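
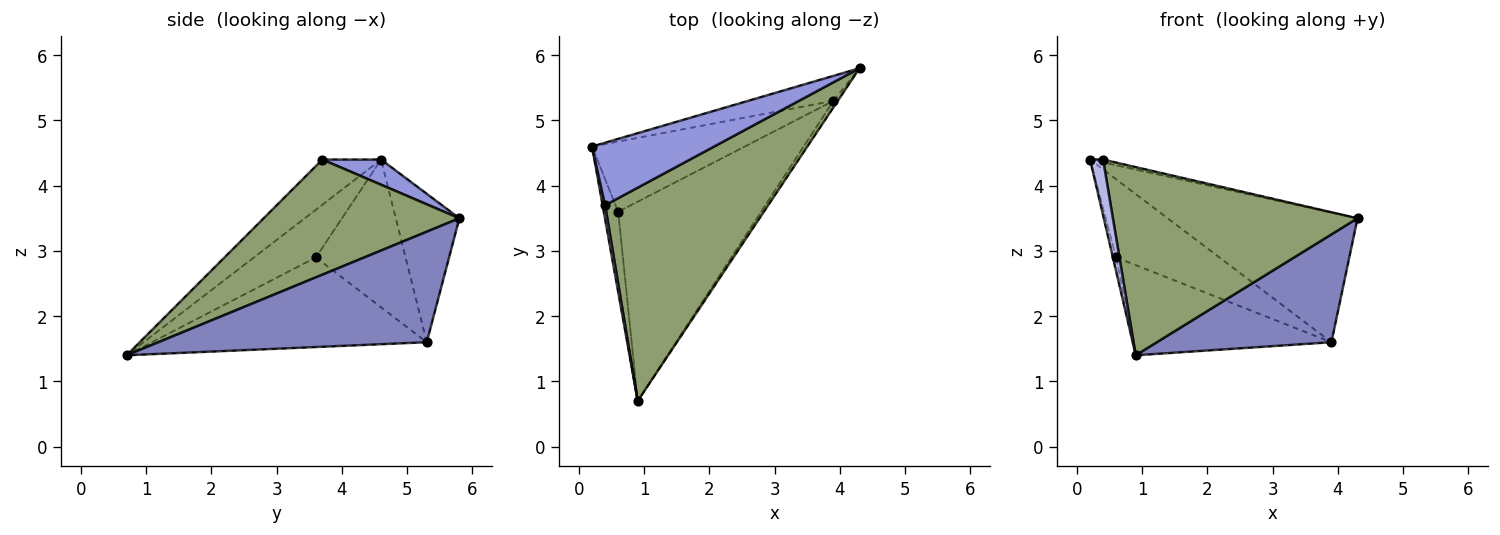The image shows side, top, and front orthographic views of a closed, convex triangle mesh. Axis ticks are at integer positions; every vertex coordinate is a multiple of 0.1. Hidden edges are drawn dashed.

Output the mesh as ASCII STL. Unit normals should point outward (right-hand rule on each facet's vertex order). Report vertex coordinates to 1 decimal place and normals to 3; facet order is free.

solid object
 facet normal -0.312 0.933 -0.180
  outer loop
   vertex 3.9 5.3 1.6
   vertex 0.2 4.6 4.4
   vertex 4.3 5.8 3.5
  endloop
 endfacet
 facet normal 0.838 -0.545 -0.033
  outer loop
   vertex 3.9 5.3 1.6
   vertex 4.3 5.8 3.5
   vertex 0.9 0.7 1.4
  endloop
 endfacet
 facet normal 0.202 0.045 0.978
  outer loop
   vertex 0.4 3.7 4.4
   vertex 4.3 5.8 3.5
   vertex 0.2 4.6 4.4
  endloop
 endfacet
 facet normal -0.975 -0.217 0.054
  outer loop
   vertex 0.4 3.7 4.4
   vertex 0.2 4.6 4.4
   vertex 0.9 0.7 1.4
  endloop
 endfacet
 facet normal 0.468 -0.585 0.663
  outer loop
   vertex 0.4 3.7 4.4
   vertex 0.9 0.7 1.4
   vertex 4.3 5.8 3.5
  endloop
 endfacet
 facet normal -0.956 0.050 -0.289
  outer loop
   vertex 0.6 3.6 2.9
   vertex 0.9 0.7 1.4
   vertex 0.2 4.6 4.4
  endloop
 endfacet
 facet normal -0.543 0.625 -0.561
  outer loop
   vertex 0.6 3.6 2.9
   vertex 0.2 4.6 4.4
   vertex 3.9 5.3 1.6
  endloop
 endfacet
 facet normal -0.496 0.358 -0.791
  outer loop
   vertex 0.6 3.6 2.9
   vertex 3.9 5.3 1.6
   vertex 0.9 0.7 1.4
  endloop
 endfacet
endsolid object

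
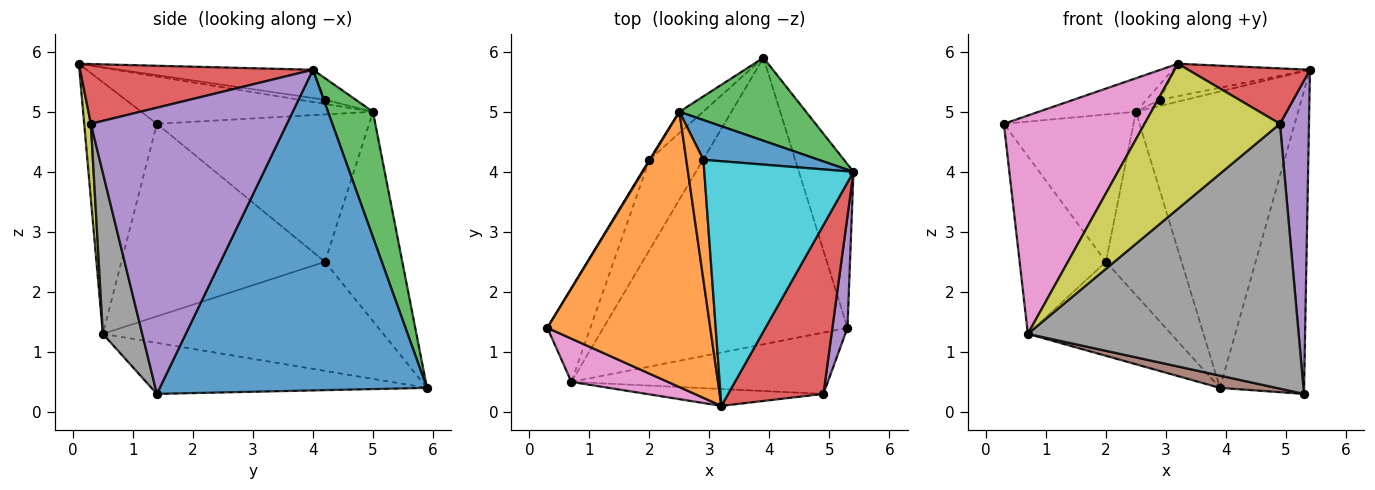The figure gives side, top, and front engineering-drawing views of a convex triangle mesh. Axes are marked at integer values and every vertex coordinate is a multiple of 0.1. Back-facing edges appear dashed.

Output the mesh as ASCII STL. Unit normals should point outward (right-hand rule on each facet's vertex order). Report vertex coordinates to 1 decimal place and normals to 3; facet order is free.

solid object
 facet normal 0.942 0.296 -0.160
  outer loop
   vertex 3.9 5.9 0.4
   vertex 5.4 4.0 5.7
   vertex 5.3 1.4 0.3
  endloop
 endfacet
 facet normal -0.277 0.116 0.954
  outer loop
   vertex 2.5 5.0 5.0
   vertex 0.3 1.4 4.8
   vertex 3.2 0.1 5.8
  endloop
 endfacet
 facet normal 0.258 0.930 0.261
  outer loop
   vertex 2.5 5.0 5.0
   vertex 5.4 4.0 5.7
   vertex 3.9 5.9 0.4
  endloop
 endfacet
 facet normal 0.512 -0.268 0.816
  outer loop
   vertex 4.9 0.3 4.8
   vertex 5.4 4.0 5.7
   vertex 3.2 0.1 5.8
  endloop
 endfacet
 facet normal 0.988 -0.146 0.052
  outer loop
   vertex 4.9 0.3 4.8
   vertex 5.3 1.4 0.3
   vertex 5.4 4.0 5.7
  endloop
 endfacet
 facet normal -0.204 -0.042 -0.978
  outer loop
   vertex 0.7 0.5 1.3
   vertex 3.9 5.9 0.4
   vertex 5.3 1.4 0.3
  endloop
 endfacet
 facet normal -0.452 -0.875 0.173
  outer loop
   vertex 0.7 0.5 1.3
   vertex 3.2 0.1 5.8
   vertex 0.3 1.4 4.8
  endloop
 endfacet
 facet normal 0.140 -0.965 -0.223
  outer loop
   vertex 0.7 0.5 1.3
   vertex 5.3 1.4 0.3
   vertex 4.9 0.3 4.8
  endloop
 endfacet
 facet normal 0.049 -0.992 -0.115
  outer loop
   vertex 0.7 0.5 1.3
   vertex 4.9 0.3 4.8
   vertex 3.2 0.1 5.8
  endloop
 endfacet
 facet normal -0.185 0.129 0.974
  outer loop
   vertex 2.9 4.2 5.2
   vertex 3.2 0.1 5.8
   vertex 5.4 4.0 5.7
  endloop
 endfacet
 facet normal -0.182 0.152 0.971
  outer loop
   vertex 2.9 4.2 5.2
   vertex 5.4 4.0 5.7
   vertex 2.5 5.0 5.0
  endloop
 endfacet
 facet normal -0.234 0.124 0.964
  outer loop
   vertex 2.9 4.2 5.2
   vertex 2.5 5.0 5.0
   vertex 3.2 0.1 5.8
  endloop
 endfacet
 facet normal -0.853 0.521 0.004
  outer loop
   vertex 2.0 4.2 2.5
   vertex 0.3 1.4 4.8
   vertex 2.5 5.0 5.0
  endloop
 endfacet
 facet normal -0.713 0.697 -0.081
  outer loop
   vertex 2.0 4.2 2.5
   vertex 2.5 5.0 5.0
   vertex 3.9 5.9 0.4
  endloop
 endfacet
 facet normal -0.902 0.382 -0.201
  outer loop
   vertex 2.0 4.2 2.5
   vertex 0.7 0.5 1.3
   vertex 0.3 1.4 4.8
  endloop
 endfacet
 facet normal -0.816 0.417 -0.401
  outer loop
   vertex 2.0 4.2 2.5
   vertex 3.9 5.9 0.4
   vertex 0.7 0.5 1.3
  endloop
 endfacet
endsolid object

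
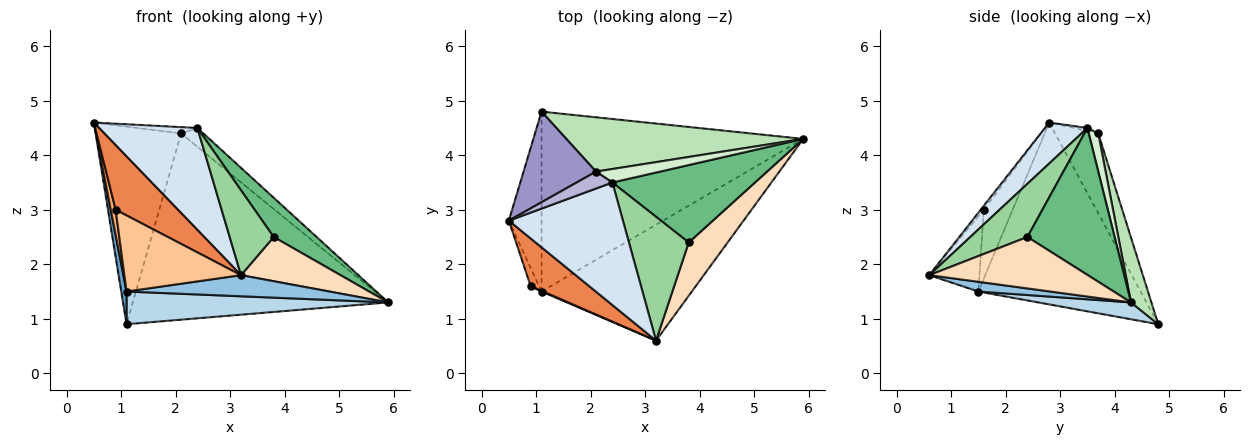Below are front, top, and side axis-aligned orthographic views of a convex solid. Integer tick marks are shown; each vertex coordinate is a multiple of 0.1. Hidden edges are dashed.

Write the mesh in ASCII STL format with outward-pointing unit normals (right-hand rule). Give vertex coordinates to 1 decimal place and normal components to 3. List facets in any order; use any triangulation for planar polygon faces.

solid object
 facet normal -0.984 -0.032 -0.177
  outer loop
   vertex 1.1 1.5 1.5
   vertex 0.5 2.8 4.6
   vertex 1.1 4.8 0.9
  endloop
 endfacet
 facet normal 0.064 -0.179 -0.982
  outer loop
   vertex 1.1 1.5 1.5
   vertex 5.9 4.3 1.3
   vertex 3.2 0.6 1.8
  endloop
 endfacet
 facet normal 0.063 -0.179 -0.982
  outer loop
   vertex 1.1 1.5 1.5
   vertex 1.1 4.8 0.9
   vertex 5.9 4.3 1.3
  endloop
 endfacet
 facet normal 0.266 -0.616 0.741
  outer loop
   vertex 2.4 3.5 4.5
   vertex 0.5 2.8 4.6
   vertex 3.2 0.6 1.8
  endloop
 endfacet
 facet normal -0.040 -0.804 0.593
  outer loop
   vertex 0.9 1.6 3.0
   vertex 3.2 0.6 1.8
   vertex 0.5 2.8 4.6
  endloop
 endfacet
 facet normal -0.979 -0.167 -0.119
  outer loop
   vertex 0.9 1.6 3.0
   vertex 0.5 2.8 4.6
   vertex 1.1 1.5 1.5
  endloop
 endfacet
 facet normal -0.395 -0.919 0.009
  outer loop
   vertex 0.9 1.6 3.0
   vertex 1.1 1.5 1.5
   vertex 3.2 0.6 1.8
  endloop
 endfacet
 facet normal 0.713 -0.448 0.539
  outer loop
   vertex 3.8 2.4 2.5
   vertex 3.2 0.6 1.8
   vertex 5.9 4.3 1.3
  endloop
 endfacet
 facet normal 0.677 -0.333 0.657
  outer loop
   vertex 3.8 2.4 2.5
   vertex 5.9 4.3 1.3
   vertex 2.4 3.5 4.5
  endloop
 endfacet
 facet normal 0.592 -0.456 0.665
  outer loop
   vertex 3.8 2.4 2.5
   vertex 2.4 3.5 4.5
   vertex 3.2 0.6 1.8
  endloop
 endfacet
 facet normal 0.076 0.957 0.279
  outer loop
   vertex 2.1 3.7 4.4
   vertex 5.9 4.3 1.3
   vertex 1.1 4.8 0.9
  endloop
 endfacet
 facet normal 0.328 0.768 0.551
  outer loop
   vertex 2.1 3.7 4.4
   vertex 2.4 3.5 4.5
   vertex 5.9 4.3 1.3
  endloop
 endfacet
 facet normal -0.417 0.826 0.379
  outer loop
   vertex 2.1 3.7 4.4
   vertex 1.1 4.8 0.9
   vertex 0.5 2.8 4.6
  endloop
 endfacet
 facet normal -0.079 0.348 0.934
  outer loop
   vertex 2.1 3.7 4.4
   vertex 0.5 2.8 4.6
   vertex 2.4 3.5 4.5
  endloop
 endfacet
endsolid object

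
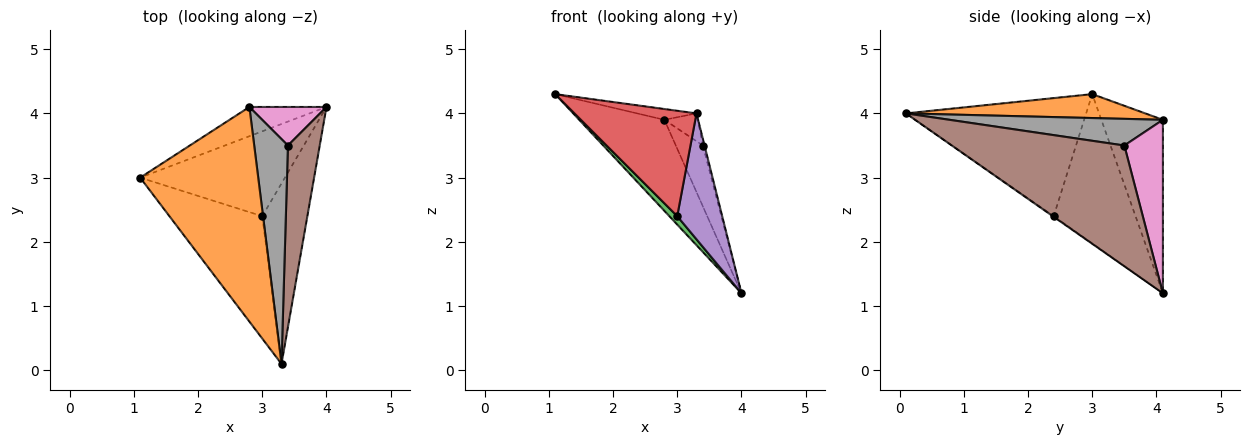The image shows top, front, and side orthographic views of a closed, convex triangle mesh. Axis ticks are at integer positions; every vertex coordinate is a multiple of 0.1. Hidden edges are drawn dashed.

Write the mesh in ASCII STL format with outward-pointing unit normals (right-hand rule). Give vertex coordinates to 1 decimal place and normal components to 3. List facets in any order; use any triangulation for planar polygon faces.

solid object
 facet normal -0.567 0.784 -0.252
  outer loop
   vertex 2.8 4.1 3.9
   vertex 4.0 4.1 1.2
   vertex 1.1 3.0 4.3
  endloop
 endfacet
 facet normal 0.198 0.049 0.979
  outer loop
   vertex 2.8 4.1 3.9
   vertex 1.1 3.0 4.3
   vertex 3.3 0.1 4.0
  endloop
 endfacet
 facet normal -0.716 -0.069 -0.694
  outer loop
   vertex 3.0 2.4 2.4
   vertex 1.1 3.0 4.3
   vertex 4.0 4.1 1.2
  endloop
 endfacet
 facet normal -0.694 -0.470 -0.546
  outer loop
   vertex 3.0 2.4 2.4
   vertex 3.3 0.1 4.0
   vertex 1.1 3.0 4.3
  endloop
 endfacet
 facet normal -0.012 -0.572 -0.820
  outer loop
   vertex 3.0 2.4 2.4
   vertex 4.0 4.1 1.2
   vertex 3.3 0.1 4.0
  endloop
 endfacet
 facet normal 0.967 0.009 0.255
  outer loop
   vertex 3.4 3.5 3.5
   vertex 3.3 0.1 4.0
   vertex 4.0 4.1 1.2
  endloop
 endfacet
 facet normal 0.769 0.541 0.342
  outer loop
   vertex 3.4 3.5 3.5
   vertex 4.0 4.1 1.2
   vertex 2.8 4.1 3.9
  endloop
 endfacet
 facet normal 0.617 0.097 0.781
  outer loop
   vertex 3.4 3.5 3.5
   vertex 2.8 4.1 3.9
   vertex 3.3 0.1 4.0
  endloop
 endfacet
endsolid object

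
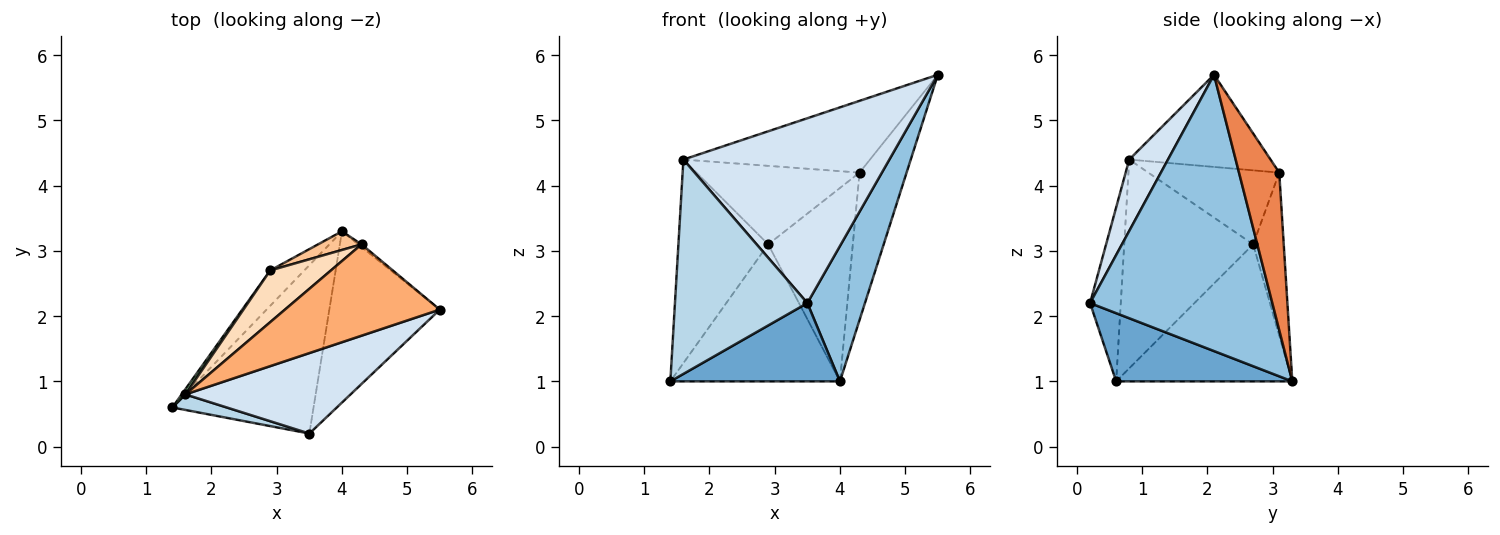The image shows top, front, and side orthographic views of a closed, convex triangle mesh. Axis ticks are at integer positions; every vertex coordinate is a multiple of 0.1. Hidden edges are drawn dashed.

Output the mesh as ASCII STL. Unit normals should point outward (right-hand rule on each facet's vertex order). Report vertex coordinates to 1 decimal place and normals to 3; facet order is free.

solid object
 facet normal 0.401 -0.386 -0.831
  outer loop
   vertex 3.5 0.2 2.2
   vertex 1.4 0.6 1.0
   vertex 4.0 3.3 1.0
  endloop
 endfacet
 facet normal 0.891 -0.282 -0.356
  outer loop
   vertex 3.5 0.2 2.2
   vertex 4.0 3.3 1.0
   vertex 5.5 2.1 5.7
  endloop
 endfacet
 facet normal -0.225 -0.972 0.070
  outer loop
   vertex 1.6 0.8 4.4
   vertex 1.4 0.6 1.0
   vertex 3.5 0.2 2.2
  endloop
 endfacet
 facet normal 0.170 -0.904 0.393
  outer loop
   vertex 1.6 0.8 4.4
   vertex 3.5 0.2 2.2
   vertex 5.5 2.1 5.7
  endloop
 endfacet
 facet normal 0.650 0.760 -0.013
  outer loop
   vertex 4.3 3.1 4.2
   vertex 5.5 2.1 5.7
   vertex 4.0 3.3 1.0
  endloop
 endfacet
 facet normal -0.424 0.560 0.712
  outer loop
   vertex 4.3 3.1 4.2
   vertex 1.6 0.8 4.4
   vertex 5.5 2.1 5.7
  endloop
 endfacet
 facet normal -0.339 0.937 0.090
  outer loop
   vertex 2.9 2.7 3.1
   vertex 4.3 3.1 4.2
   vertex 4.0 3.3 1.0
  endloop
 endfacet
 facet normal -0.557 0.694 0.457
  outer loop
   vertex 2.9 2.7 3.1
   vertex 1.6 0.8 4.4
   vertex 4.3 3.1 4.2
  endloop
 endfacet
 facet normal -0.709 0.683 -0.176
  outer loop
   vertex 2.9 2.7 3.1
   vertex 4.0 3.3 1.0
   vertex 1.4 0.6 1.0
  endloop
 endfacet
 facet normal -0.821 0.571 0.015
  outer loop
   vertex 2.9 2.7 3.1
   vertex 1.4 0.6 1.0
   vertex 1.6 0.8 4.4
  endloop
 endfacet
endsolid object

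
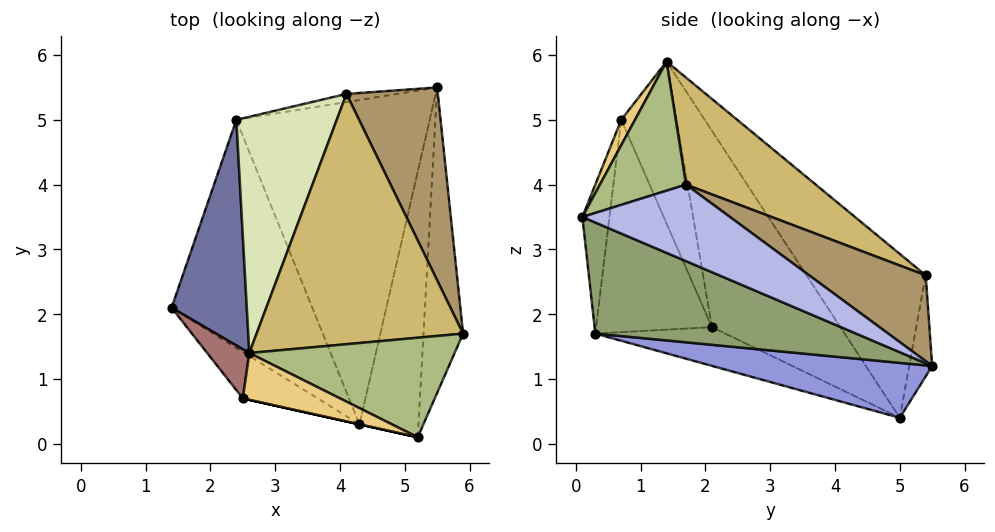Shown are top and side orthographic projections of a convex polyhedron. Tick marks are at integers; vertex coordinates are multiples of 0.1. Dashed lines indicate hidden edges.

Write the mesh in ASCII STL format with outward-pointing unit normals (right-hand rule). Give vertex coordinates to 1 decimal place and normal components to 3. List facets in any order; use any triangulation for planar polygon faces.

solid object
 facet normal -0.837 0.443 0.321
  outer loop
   vertex 2.4 5.0 0.4
   vertex 1.4 2.1 1.8
   vertex 2.6 1.4 5.9
  endloop
 endfacet
 facet normal -0.249 -0.350 -0.903
  outer loop
   vertex 2.4 5.0 0.4
   vertex 4.3 0.3 1.7
   vertex 1.4 2.1 1.8
  endloop
 endfacet
 facet normal 0.270 -0.154 -0.950
  outer loop
   vertex 2.4 5.0 0.4
   vertex 5.5 5.5 1.2
   vertex 4.3 0.3 1.7
  endloop
 endfacet
 facet normal 0.863 -0.238 -0.446
  outer loop
   vertex 5.2 0.1 3.5
   vertex 5.5 5.5 1.2
   vertex 5.9 1.7 4.0
  endloop
 endfacet
 facet normal 0.857 -0.242 -0.455
  outer loop
   vertex 5.2 0.1 3.5
   vertex 4.3 0.3 1.7
   vertex 5.5 5.5 1.2
  endloop
 endfacet
 facet normal 0.477 -0.445 0.758
  outer loop
   vertex 5.2 0.1 3.5
   vertex 5.9 1.7 4.0
   vertex 2.6 1.4 5.9
  endloop
 endfacet
 facet normal -0.141 0.987 -0.071
  outer loop
   vertex 4.1 5.4 2.6
   vertex 5.5 5.5 1.2
   vertex 2.4 5.0 0.4
  endloop
 endfacet
 facet normal -0.682 0.600 0.418
  outer loop
   vertex 4.1 5.4 2.6
   vertex 2.4 5.0 0.4
   vertex 2.6 1.4 5.9
  endloop
 endfacet
 facet normal 0.585 0.520 0.622
  outer loop
   vertex 4.1 5.4 2.6
   vertex 5.9 1.7 4.0
   vertex 5.5 5.5 1.2
  endloop
 endfacet
 facet normal 0.402 0.488 0.775
  outer loop
   vertex 4.1 5.4 2.6
   vertex 2.6 1.4 5.9
   vertex 5.9 1.7 4.0
  endloop
 endfacet
 facet normal 0.156 -0.788 0.596
  outer loop
   vertex 2.5 0.7 5.0
   vertex 5.2 0.1 3.5
   vertex 2.6 1.4 5.9
  endloop
 endfacet
 facet normal -0.217 -0.976 0.000
  outer loop
   vertex 2.5 0.7 5.0
   vertex 4.3 0.3 1.7
   vertex 5.2 0.1 3.5
  endloop
 endfacet
 facet normal -0.952 -0.182 0.247
  outer loop
   vertex 2.5 0.7 5.0
   vertex 2.6 1.4 5.9
   vertex 1.4 2.1 1.8
  endloop
 endfacet
 facet normal -0.523 -0.832 -0.184
  outer loop
   vertex 2.5 0.7 5.0
   vertex 1.4 2.1 1.8
   vertex 4.3 0.3 1.7
  endloop
 endfacet
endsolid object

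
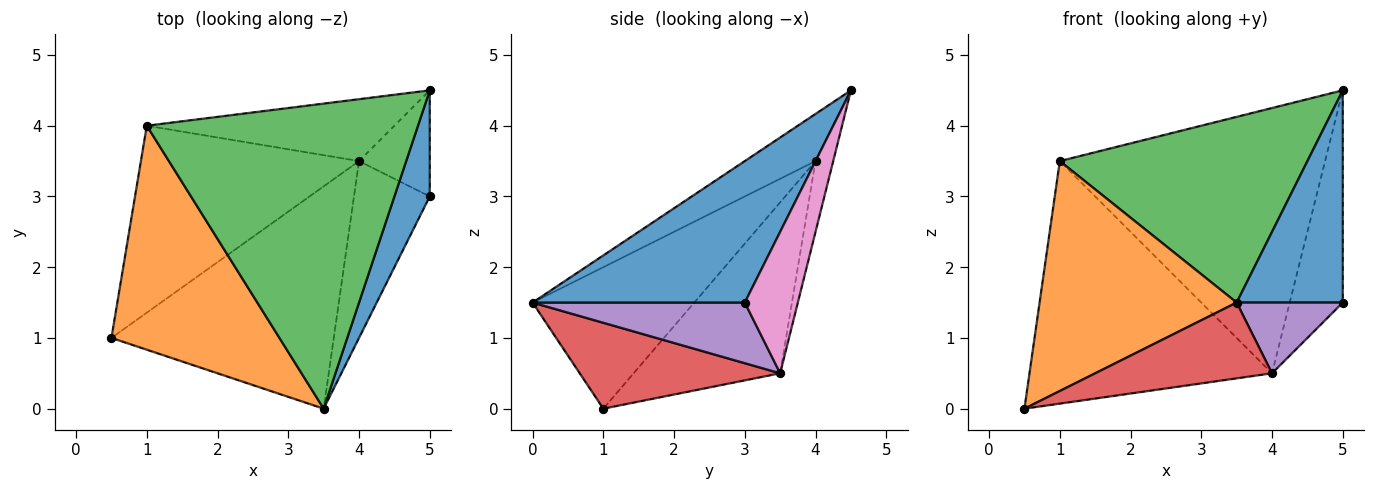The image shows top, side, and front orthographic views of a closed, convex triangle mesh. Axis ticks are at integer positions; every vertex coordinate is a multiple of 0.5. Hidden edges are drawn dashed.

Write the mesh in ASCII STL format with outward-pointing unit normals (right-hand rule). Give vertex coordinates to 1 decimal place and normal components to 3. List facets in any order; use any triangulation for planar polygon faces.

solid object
 facet normal 0.873 -0.436 0.218
  outer loop
   vertex 5.0 4.5 4.5
   vertex 3.5 0.0 1.5
   vertex 5.0 3.0 1.5
  endloop
 endfacet
 facet normal -0.507 -0.617 0.602
  outer loop
   vertex 1.0 4.0 3.5
   vertex 0.5 1.0 0.0
   vertex 3.5 0.0 1.5
  endloop
 endfacet
 facet normal -0.147 -0.514 0.845
  outer loop
   vertex 1.0 4.0 3.5
   vertex 3.5 0.0 1.5
   vertex 5.0 4.5 4.5
  endloop
 endfacet
 facet normal 0.343 -0.303 -0.889
  outer loop
   vertex 4.0 3.5 0.5
   vertex 3.5 0.0 1.5
   vertex 0.5 1.0 0.0
  endloop
 endfacet
 facet normal 0.596 -0.298 -0.745
  outer loop
   vertex 4.0 3.5 0.5
   vertex 5.0 3.0 1.5
   vertex 3.5 0.0 1.5
  endloop
 endfacet
 facet normal -0.432 0.714 -0.551
  outer loop
   vertex 4.0 3.5 0.5
   vertex 0.5 1.0 0.0
   vertex 1.0 4.0 3.5
  endloop
 endfacet
 facet normal 0.667 0.667 -0.333
  outer loop
   vertex 4.0 3.5 0.5
   vertex 5.0 4.5 4.5
   vertex 5.0 3.0 1.5
  endloop
 endfacet
 facet normal -0.065 0.972 -0.227
  outer loop
   vertex 4.0 3.5 0.5
   vertex 1.0 4.0 3.5
   vertex 5.0 4.5 4.5
  endloop
 endfacet
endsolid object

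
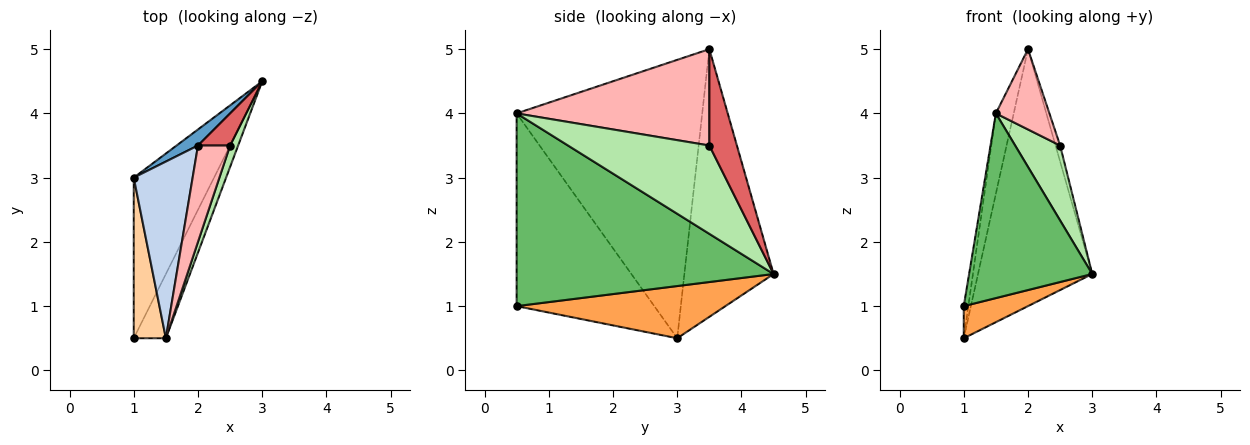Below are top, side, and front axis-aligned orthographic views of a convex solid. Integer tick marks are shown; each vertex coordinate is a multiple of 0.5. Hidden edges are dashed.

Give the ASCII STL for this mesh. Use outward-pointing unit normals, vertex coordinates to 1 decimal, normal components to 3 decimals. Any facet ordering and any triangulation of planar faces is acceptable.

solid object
 facet normal -0.615 0.787 0.049
  outer loop
   vertex 2.0 3.5 5.0
   vertex 3.0 4.5 1.5
   vertex 1.0 3.0 0.5
  endloop
 endfacet
 facet normal -0.974 0.094 0.206
  outer loop
   vertex 2.0 3.5 5.0
   vertex 1.0 3.0 0.5
   vertex 1.5 0.5 4.0
  endloop
 endfacet
 facet normal 0.537 -0.165 -0.827
  outer loop
   vertex 1.0 0.5 1.0
   vertex 1.0 3.0 0.5
   vertex 3.0 4.5 1.5
  endloop
 endfacet
 facet normal -0.986 0.033 0.164
  outer loop
   vertex 1.0 0.5 1.0
   vertex 1.5 0.5 4.0
   vertex 1.0 3.0 0.5
  endloop
 endfacet
 facet normal 0.892 -0.427 -0.149
  outer loop
   vertex 1.0 0.5 1.0
   vertex 3.0 4.5 1.5
   vertex 1.5 0.5 4.0
  endloop
 endfacet
 facet normal 0.949 -0.302 0.086
  outer loop
   vertex 2.5 3.5 3.5
   vertex 1.5 0.5 4.0
   vertex 3.0 4.5 1.5
  endloop
 endfacet
 facet normal 0.937 0.156 0.312
  outer loop
   vertex 2.5 3.5 3.5
   vertex 3.0 4.5 1.5
   vertex 2.0 3.5 5.0
  endloop
 endfacet
 facet normal 0.917 -0.255 0.306
  outer loop
   vertex 2.5 3.5 3.5
   vertex 2.0 3.5 5.0
   vertex 1.5 0.5 4.0
  endloop
 endfacet
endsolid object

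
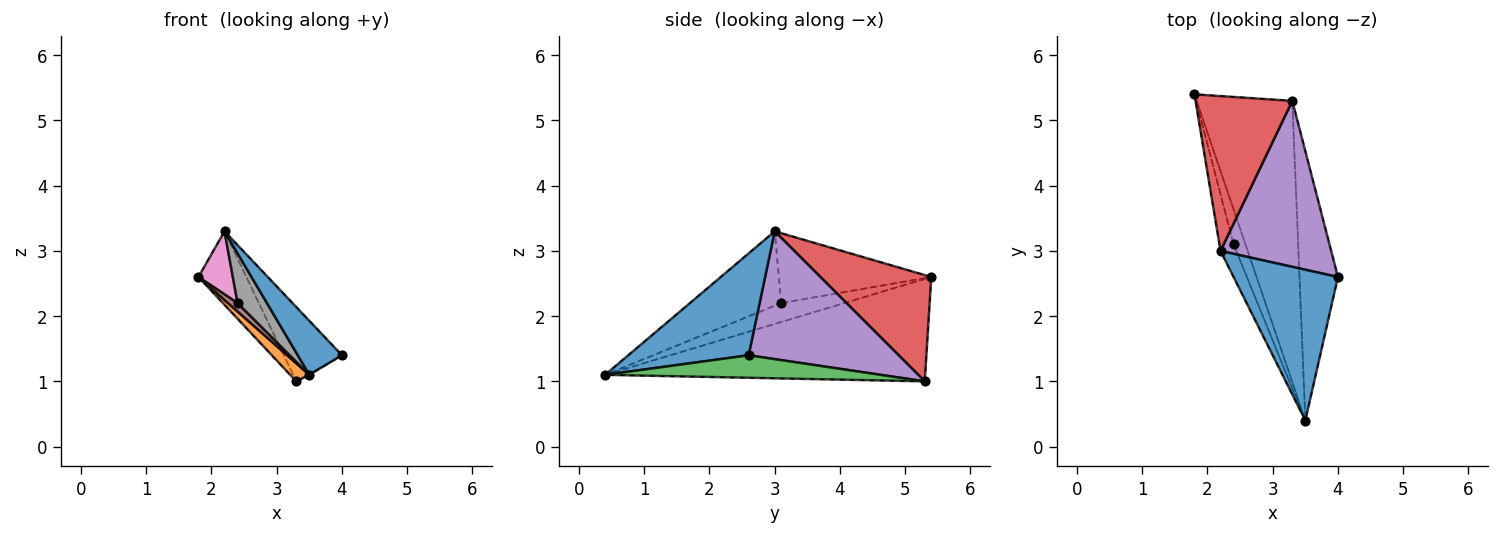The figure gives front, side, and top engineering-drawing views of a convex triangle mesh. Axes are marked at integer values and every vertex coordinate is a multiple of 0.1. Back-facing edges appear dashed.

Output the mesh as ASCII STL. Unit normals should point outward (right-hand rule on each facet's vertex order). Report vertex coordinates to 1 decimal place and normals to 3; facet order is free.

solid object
 facet normal 0.677 -0.248 0.693
  outer loop
   vertex 2.2 3.0 3.3
   vertex 3.5 0.4 1.1
   vertex 4.0 2.6 1.4
  endloop
 endfacet
 facet normal -0.730 -0.044 -0.682
  outer loop
   vertex 3.3 5.3 1.0
   vertex 3.5 0.4 1.1
   vertex 1.8 5.4 2.6
  endloop
 endfacet
 facet normal 0.505 0.003 -0.863
  outer loop
   vertex 3.3 5.3 1.0
   vertex 4.0 2.6 1.4
   vertex 3.5 0.4 1.1
  endloop
 endfacet
 facet normal 0.704 0.304 0.641
  outer loop
   vertex 3.3 5.3 1.0
   vertex 1.8 5.4 2.6
   vertex 2.2 3.0 3.3
  endloop
 endfacet
 facet normal 0.726 0.281 0.628
  outer loop
   vertex 3.3 5.3 1.0
   vertex 2.2 3.0 3.3
   vertex 4.0 2.6 1.4
  endloop
 endfacet
 facet normal -0.840 -0.127 -0.527
  outer loop
   vertex 2.4 3.1 2.2
   vertex 1.8 5.4 2.6
   vertex 3.5 0.4 1.1
  endloop
 endfacet
 facet normal -0.957 -0.216 -0.194
  outer loop
   vertex 2.4 3.1 2.2
   vertex 2.2 3.0 3.3
   vertex 1.8 5.4 2.6
  endloop
 endfacet
 facet normal -0.933 -0.300 -0.197
  outer loop
   vertex 2.4 3.1 2.2
   vertex 3.5 0.4 1.1
   vertex 2.2 3.0 3.3
  endloop
 endfacet
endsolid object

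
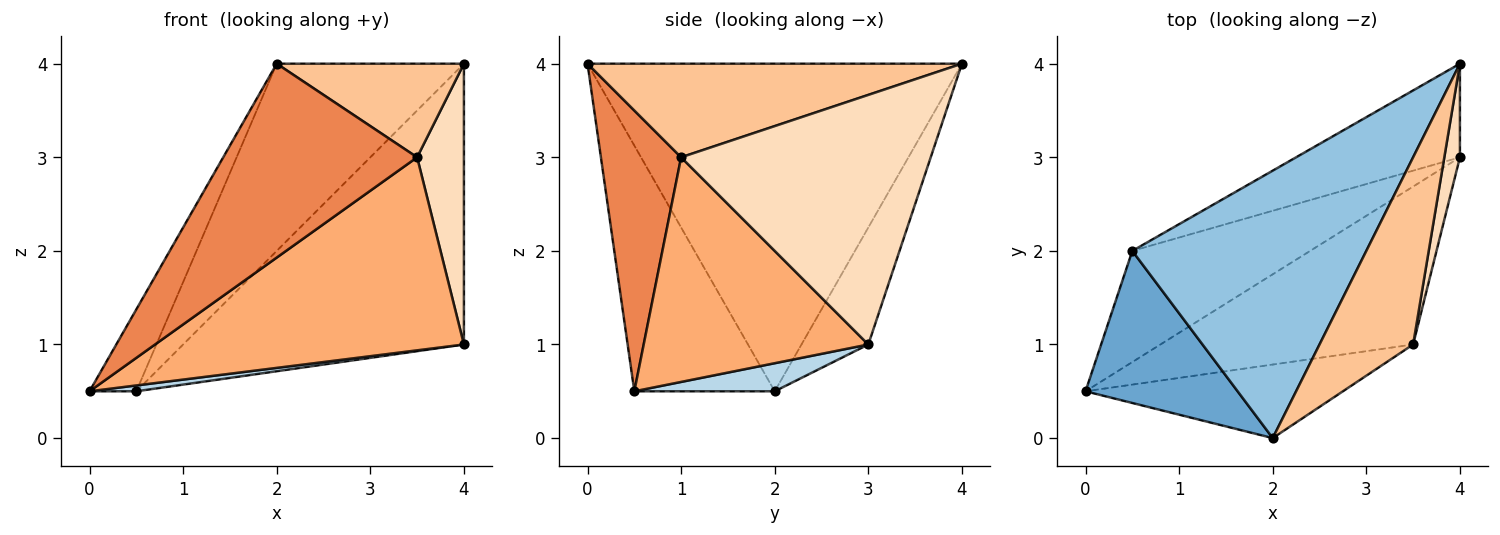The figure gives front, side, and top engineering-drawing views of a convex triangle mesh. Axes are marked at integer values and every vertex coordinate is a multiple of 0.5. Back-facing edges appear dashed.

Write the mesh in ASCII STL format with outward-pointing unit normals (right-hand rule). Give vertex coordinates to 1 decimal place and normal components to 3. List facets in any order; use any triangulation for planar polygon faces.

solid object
 facet normal -0.818 0.273 0.506
  outer loop
   vertex 0.5 2.0 0.5
   vertex 0.0 0.5 0.5
   vertex 2.0 0.0 4.0
  endloop
 endfacet
 facet normal -0.754 0.377 0.538
  outer loop
   vertex 0.5 2.0 0.5
   vertex 2.0 0.0 4.0
   vertex 4.0 4.0 4.0
  endloop
 endfacet
 facet normal 0.156 -0.052 -0.986
  outer loop
   vertex 0.5 2.0 0.5
   vertex 4.0 3.0 1.0
   vertex 0.0 0.5 0.5
  endloop
 endfacet
 facet normal -0.220 0.925 -0.308
  outer loop
   vertex 0.5 2.0 0.5
   vertex 4.0 4.0 4.0
   vertex 4.0 3.0 1.0
  endloop
 endfacet
 facet normal 0.361 -0.872 -0.331
  outer loop
   vertex 3.5 1.0 3.0
   vertex 2.0 0.0 4.0
   vertex 0.0 0.5 0.5
  endloop
 endfacet
 facet normal 0.491 -0.674 -0.552
  outer loop
   vertex 3.5 1.0 3.0
   vertex 0.0 0.5 0.5
   vertex 4.0 3.0 1.0
  endloop
 endfacet
 facet normal 0.667 -0.333 0.667
  outer loop
   vertex 3.5 1.0 3.0
   vertex 4.0 4.0 4.0
   vertex 2.0 0.0 4.0
  endloop
 endfacet
 facet normal 0.981 -0.184 0.061
  outer loop
   vertex 3.5 1.0 3.0
   vertex 4.0 3.0 1.0
   vertex 4.0 4.0 4.0
  endloop
 endfacet
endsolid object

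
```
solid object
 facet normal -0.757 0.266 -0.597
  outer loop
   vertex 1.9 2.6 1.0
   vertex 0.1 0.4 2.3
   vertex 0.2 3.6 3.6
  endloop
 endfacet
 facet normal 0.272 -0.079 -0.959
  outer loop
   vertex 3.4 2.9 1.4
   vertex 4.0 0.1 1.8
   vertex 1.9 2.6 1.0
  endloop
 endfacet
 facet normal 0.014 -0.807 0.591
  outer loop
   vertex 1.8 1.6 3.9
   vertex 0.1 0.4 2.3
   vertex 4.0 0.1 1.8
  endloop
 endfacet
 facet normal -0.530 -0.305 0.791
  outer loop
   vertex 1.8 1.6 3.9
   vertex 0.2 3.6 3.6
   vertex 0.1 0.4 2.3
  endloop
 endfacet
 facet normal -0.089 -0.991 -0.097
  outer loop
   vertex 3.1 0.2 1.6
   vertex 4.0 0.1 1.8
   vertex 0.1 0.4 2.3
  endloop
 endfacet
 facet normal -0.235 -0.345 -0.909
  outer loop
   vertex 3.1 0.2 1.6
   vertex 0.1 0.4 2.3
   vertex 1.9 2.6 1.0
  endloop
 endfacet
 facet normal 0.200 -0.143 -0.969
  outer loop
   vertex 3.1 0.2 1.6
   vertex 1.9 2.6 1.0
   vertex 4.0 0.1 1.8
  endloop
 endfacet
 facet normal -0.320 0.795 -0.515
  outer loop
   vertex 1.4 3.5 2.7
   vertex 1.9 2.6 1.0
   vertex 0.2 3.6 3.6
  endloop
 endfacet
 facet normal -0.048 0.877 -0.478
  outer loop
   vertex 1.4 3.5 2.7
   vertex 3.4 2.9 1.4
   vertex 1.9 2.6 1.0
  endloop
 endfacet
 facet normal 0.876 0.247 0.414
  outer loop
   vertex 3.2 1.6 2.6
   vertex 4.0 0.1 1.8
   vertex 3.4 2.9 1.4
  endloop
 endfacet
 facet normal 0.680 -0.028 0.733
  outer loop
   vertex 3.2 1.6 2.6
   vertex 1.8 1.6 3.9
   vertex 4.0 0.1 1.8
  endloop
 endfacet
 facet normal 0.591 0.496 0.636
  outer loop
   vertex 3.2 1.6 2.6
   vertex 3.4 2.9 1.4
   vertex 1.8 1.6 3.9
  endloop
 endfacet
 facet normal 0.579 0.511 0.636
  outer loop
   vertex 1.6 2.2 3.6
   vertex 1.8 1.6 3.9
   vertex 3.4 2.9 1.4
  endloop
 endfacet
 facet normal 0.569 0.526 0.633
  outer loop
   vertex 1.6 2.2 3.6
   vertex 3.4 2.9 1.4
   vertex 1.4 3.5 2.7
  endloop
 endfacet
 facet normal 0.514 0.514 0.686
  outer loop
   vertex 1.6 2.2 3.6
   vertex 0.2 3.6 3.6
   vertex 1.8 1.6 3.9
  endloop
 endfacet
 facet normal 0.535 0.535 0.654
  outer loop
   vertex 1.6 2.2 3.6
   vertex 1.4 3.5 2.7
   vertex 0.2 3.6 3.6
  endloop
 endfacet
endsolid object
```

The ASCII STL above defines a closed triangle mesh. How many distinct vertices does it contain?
10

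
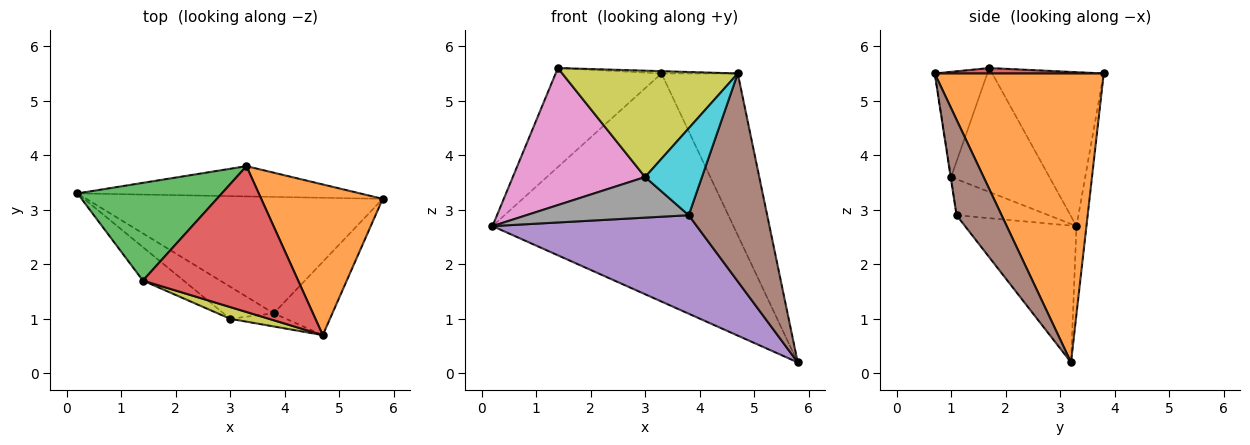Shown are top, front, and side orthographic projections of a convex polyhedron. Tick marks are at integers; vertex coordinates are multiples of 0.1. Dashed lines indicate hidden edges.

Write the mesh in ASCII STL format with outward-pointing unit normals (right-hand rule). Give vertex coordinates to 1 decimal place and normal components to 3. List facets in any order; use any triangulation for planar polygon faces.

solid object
 facet normal -0.041 0.990 -0.131
  outer loop
   vertex 3.3 3.8 5.5
   vertex 5.8 3.2 0.2
   vertex 0.2 3.3 2.7
  endloop
 endfacet
 facet normal 0.851 0.384 0.358
  outer loop
   vertex 3.3 3.8 5.5
   vertex 4.7 0.7 5.5
   vertex 5.8 3.2 0.2
  endloop
 endfacet
 facet normal -0.600 0.569 0.562
  outer loop
   vertex 1.4 1.7 5.6
   vertex 3.3 3.8 5.5
   vertex 0.2 3.3 2.7
  endloop
 endfacet
 facet normal 0.035 0.016 0.999
  outer loop
   vertex 1.4 1.7 5.6
   vertex 4.7 0.7 5.5
   vertex 3.3 3.8 5.5
  endloop
 endfacet
 facet normal -0.332 -0.609 -0.720
  outer loop
   vertex 3.8 1.1 2.9
   vertex 0.2 3.3 2.7
   vertex 5.8 3.2 0.2
  endloop
 endfacet
 facet normal 0.476 -0.829 -0.292
  outer loop
   vertex 3.8 1.1 2.9
   vertex 5.8 3.2 0.2
   vertex 4.7 0.7 5.5
  endloop
 endfacet
 facet normal -0.585 -0.788 -0.192
  outer loop
   vertex 3.0 1.0 3.6
   vertex 1.4 1.7 5.6
   vertex 0.2 3.3 2.7
  endloop
 endfacet
 facet normal -0.406 -0.717 -0.567
  outer loop
   vertex 3.0 1.0 3.6
   vertex 0.2 3.3 2.7
   vertex 3.8 1.1 2.9
  endloop
 endfacet
 facet normal -0.285 -0.953 0.105
  outer loop
   vertex 3.0 1.0 3.6
   vertex 4.7 0.7 5.5
   vertex 1.4 1.7 5.6
  endloop
 endfacet
 facet normal -0.007 -0.989 -0.150
  outer loop
   vertex 3.0 1.0 3.6
   vertex 3.8 1.1 2.9
   vertex 4.7 0.7 5.5
  endloop
 endfacet
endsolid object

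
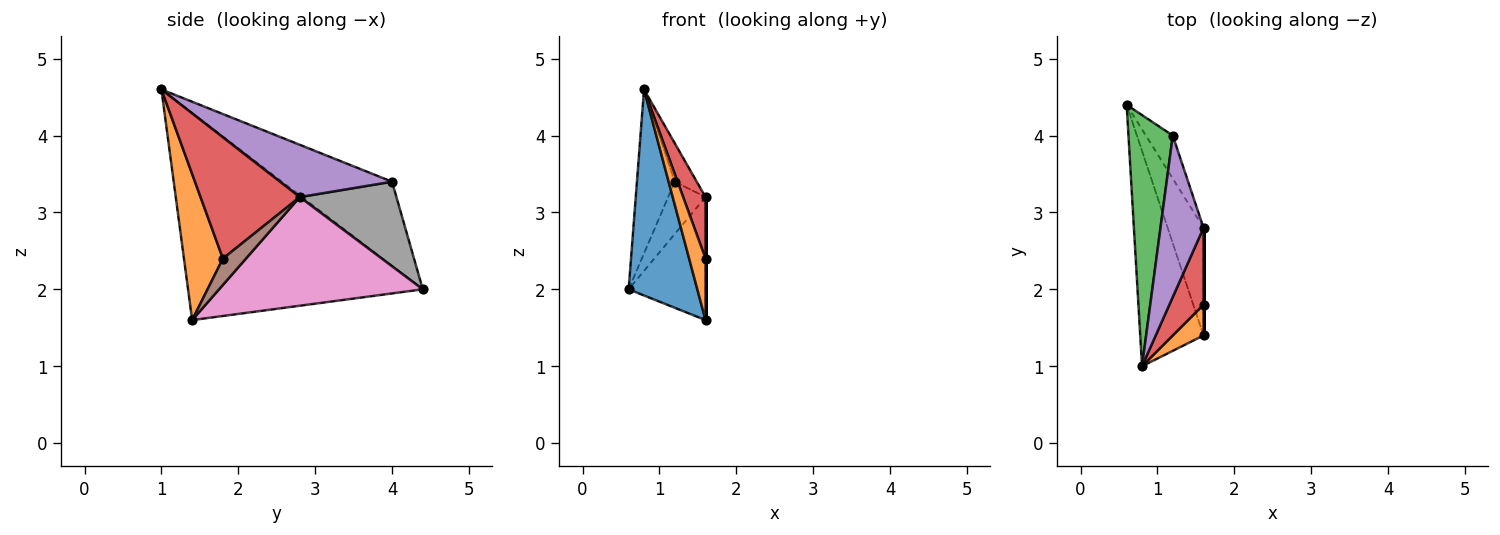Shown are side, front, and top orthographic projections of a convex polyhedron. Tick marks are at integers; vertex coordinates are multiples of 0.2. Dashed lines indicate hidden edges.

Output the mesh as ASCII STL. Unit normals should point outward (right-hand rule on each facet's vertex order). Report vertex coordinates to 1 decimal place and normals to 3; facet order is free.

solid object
 facet normal -0.921 -0.269 -0.282
  outer loop
   vertex 1.6 1.4 1.6
   vertex 0.8 1.0 4.6
   vertex 0.6 4.4 2.0
  endloop
 endfacet
 facet normal 0.905 -0.381 0.190
  outer loop
   vertex 1.6 1.4 1.6
   vertex 1.6 1.8 2.4
   vertex 0.8 1.0 4.6
  endloop
 endfacet
 facet normal -0.846 0.291 0.446
  outer loop
   vertex 1.2 4.0 3.4
   vertex 0.6 4.4 2.0
   vertex 0.8 1.0 4.6
  endloop
 endfacet
 facet normal 0.941 -0.212 0.265
  outer loop
   vertex 1.6 2.8 3.2
   vertex 0.8 1.0 4.6
   vertex 1.6 1.8 2.4
  endloop
 endfacet
 facet normal 0.763 0.150 0.629
  outer loop
   vertex 1.6 2.8 3.2
   vertex 1.2 4.0 3.4
   vertex 0.8 1.0 4.6
  endloop
 endfacet
 facet normal 1.000 0.000 0.000
  outer loop
   vertex 1.6 2.8 3.2
   vertex 1.6 1.8 2.4
   vertex 1.6 1.4 1.6
  endloop
 endfacet
 facet normal 0.894 0.337 -0.295
  outer loop
   vertex 1.6 2.8 3.2
   vertex 1.6 1.4 1.6
   vertex 0.6 4.4 2.0
  endloop
 endfacet
 facet normal 0.894 0.346 -0.285
  outer loop
   vertex 1.6 2.8 3.2
   vertex 0.6 4.4 2.0
   vertex 1.2 4.0 3.4
  endloop
 endfacet
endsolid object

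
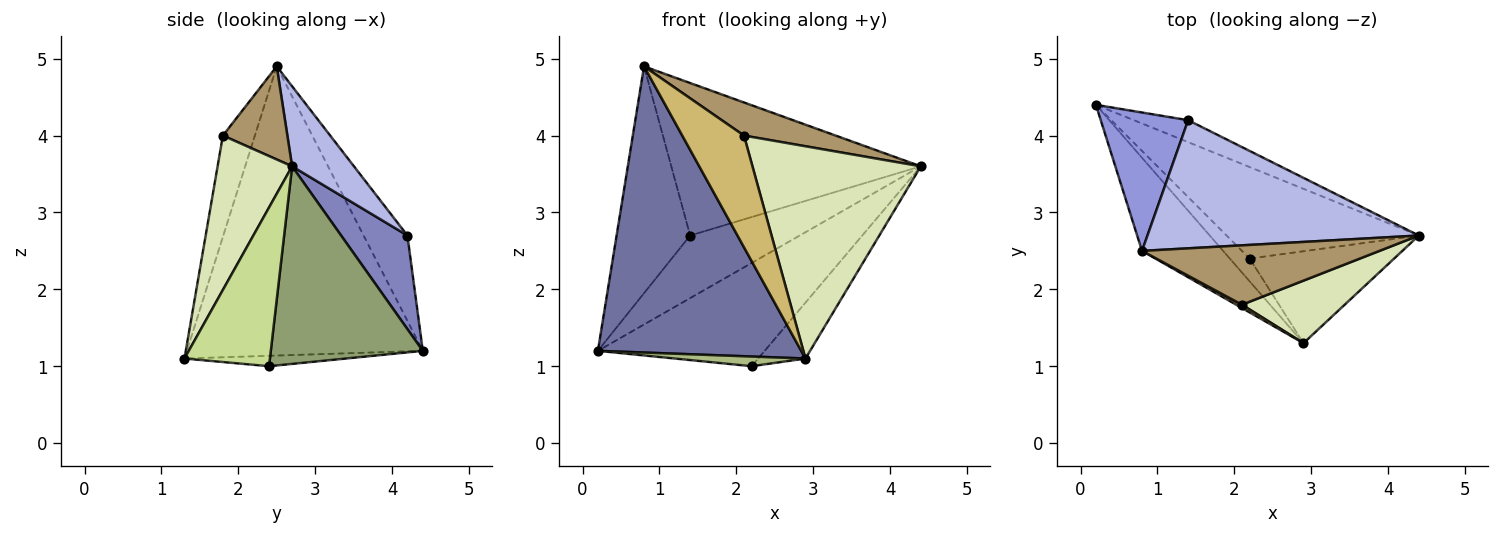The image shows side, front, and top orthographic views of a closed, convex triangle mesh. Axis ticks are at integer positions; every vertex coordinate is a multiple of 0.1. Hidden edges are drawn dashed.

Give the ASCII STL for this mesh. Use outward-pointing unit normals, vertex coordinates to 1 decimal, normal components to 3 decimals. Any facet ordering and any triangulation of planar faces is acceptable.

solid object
 facet normal -0.741 -0.639 -0.208
  outer loop
   vertex 0.8 2.5 4.9
   vertex 0.2 4.4 1.2
   vertex 2.9 1.3 1.1
  endloop
 endfacet
 facet normal 0.496 0.819 -0.288
  outer loop
   vertex 1.4 4.2 2.7
   vertex 4.4 2.7 3.6
   vertex 0.2 4.4 1.2
  endloop
 endfacet
 facet normal -0.453 0.761 0.464
  outer loop
   vertex 1.4 4.2 2.7
   vertex 0.2 4.4 1.2
   vertex 0.8 2.5 4.9
  endloop
 endfacet
 facet normal 0.186 0.752 0.632
  outer loop
   vertex 1.4 4.2 2.7
   vertex 0.8 2.5 4.9
   vertex 4.4 2.7 3.6
  endloop
 endfacet
 facet normal 0.563 0.618 -0.548
  outer loop
   vertex 2.2 2.4 1.0
   vertex 0.2 4.4 1.2
   vertex 4.4 2.7 3.6
  endloop
 endfacet
 facet normal -0.435 -0.352 -0.829
  outer loop
   vertex 2.2 2.4 1.0
   vertex 2.9 1.3 1.1
   vertex 0.2 4.4 1.2
  endloop
 endfacet
 facet normal 0.684 0.379 -0.623
  outer loop
   vertex 2.2 2.4 1.0
   vertex 4.4 2.7 3.6
   vertex 2.9 1.3 1.1
  endloop
 endfacet
 facet normal 0.391 -0.883 0.260
  outer loop
   vertex 2.1 1.8 4.0
   vertex 2.9 1.3 1.1
   vertex 4.4 2.7 3.6
  endloop
 endfacet
 facet normal 0.324 -0.461 0.826
  outer loop
   vertex 2.1 1.8 4.0
   vertex 4.4 2.7 3.6
   vertex 0.8 2.5 4.9
  endloop
 endfacet
 facet normal -0.460 -0.888 0.026
  outer loop
   vertex 2.1 1.8 4.0
   vertex 0.8 2.5 4.9
   vertex 2.9 1.3 1.1
  endloop
 endfacet
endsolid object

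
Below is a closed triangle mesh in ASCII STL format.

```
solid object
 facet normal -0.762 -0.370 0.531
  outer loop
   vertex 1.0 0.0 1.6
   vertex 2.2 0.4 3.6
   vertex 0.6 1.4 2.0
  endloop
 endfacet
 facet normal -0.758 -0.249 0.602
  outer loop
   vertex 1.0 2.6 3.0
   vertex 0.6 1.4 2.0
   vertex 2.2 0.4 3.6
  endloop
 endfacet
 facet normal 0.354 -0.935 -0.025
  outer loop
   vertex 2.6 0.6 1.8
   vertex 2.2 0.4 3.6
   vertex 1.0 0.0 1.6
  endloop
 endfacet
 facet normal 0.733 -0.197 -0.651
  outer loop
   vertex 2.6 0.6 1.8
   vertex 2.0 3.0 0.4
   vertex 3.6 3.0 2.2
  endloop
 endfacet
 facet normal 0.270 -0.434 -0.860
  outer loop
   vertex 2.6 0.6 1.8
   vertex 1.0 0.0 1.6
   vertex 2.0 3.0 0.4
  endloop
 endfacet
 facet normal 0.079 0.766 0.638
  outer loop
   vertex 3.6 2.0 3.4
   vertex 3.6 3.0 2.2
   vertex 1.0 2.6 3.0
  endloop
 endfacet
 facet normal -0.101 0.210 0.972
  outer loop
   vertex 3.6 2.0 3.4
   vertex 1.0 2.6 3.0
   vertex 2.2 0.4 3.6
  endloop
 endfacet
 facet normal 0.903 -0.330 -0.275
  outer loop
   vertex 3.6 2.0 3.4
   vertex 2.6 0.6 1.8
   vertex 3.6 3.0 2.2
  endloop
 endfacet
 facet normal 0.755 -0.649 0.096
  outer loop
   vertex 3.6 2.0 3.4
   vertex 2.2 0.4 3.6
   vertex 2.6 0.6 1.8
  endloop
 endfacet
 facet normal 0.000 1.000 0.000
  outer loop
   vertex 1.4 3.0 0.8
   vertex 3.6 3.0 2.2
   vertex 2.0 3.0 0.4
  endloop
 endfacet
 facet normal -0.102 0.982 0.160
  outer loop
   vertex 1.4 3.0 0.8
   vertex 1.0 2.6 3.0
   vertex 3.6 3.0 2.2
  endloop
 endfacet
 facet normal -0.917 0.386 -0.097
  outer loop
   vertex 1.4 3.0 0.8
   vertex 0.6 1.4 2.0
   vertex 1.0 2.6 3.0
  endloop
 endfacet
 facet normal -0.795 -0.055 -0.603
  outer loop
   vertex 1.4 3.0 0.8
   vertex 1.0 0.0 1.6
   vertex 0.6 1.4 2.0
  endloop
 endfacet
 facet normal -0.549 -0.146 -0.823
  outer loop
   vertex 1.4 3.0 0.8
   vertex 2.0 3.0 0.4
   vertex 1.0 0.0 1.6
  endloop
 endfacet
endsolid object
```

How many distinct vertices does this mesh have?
9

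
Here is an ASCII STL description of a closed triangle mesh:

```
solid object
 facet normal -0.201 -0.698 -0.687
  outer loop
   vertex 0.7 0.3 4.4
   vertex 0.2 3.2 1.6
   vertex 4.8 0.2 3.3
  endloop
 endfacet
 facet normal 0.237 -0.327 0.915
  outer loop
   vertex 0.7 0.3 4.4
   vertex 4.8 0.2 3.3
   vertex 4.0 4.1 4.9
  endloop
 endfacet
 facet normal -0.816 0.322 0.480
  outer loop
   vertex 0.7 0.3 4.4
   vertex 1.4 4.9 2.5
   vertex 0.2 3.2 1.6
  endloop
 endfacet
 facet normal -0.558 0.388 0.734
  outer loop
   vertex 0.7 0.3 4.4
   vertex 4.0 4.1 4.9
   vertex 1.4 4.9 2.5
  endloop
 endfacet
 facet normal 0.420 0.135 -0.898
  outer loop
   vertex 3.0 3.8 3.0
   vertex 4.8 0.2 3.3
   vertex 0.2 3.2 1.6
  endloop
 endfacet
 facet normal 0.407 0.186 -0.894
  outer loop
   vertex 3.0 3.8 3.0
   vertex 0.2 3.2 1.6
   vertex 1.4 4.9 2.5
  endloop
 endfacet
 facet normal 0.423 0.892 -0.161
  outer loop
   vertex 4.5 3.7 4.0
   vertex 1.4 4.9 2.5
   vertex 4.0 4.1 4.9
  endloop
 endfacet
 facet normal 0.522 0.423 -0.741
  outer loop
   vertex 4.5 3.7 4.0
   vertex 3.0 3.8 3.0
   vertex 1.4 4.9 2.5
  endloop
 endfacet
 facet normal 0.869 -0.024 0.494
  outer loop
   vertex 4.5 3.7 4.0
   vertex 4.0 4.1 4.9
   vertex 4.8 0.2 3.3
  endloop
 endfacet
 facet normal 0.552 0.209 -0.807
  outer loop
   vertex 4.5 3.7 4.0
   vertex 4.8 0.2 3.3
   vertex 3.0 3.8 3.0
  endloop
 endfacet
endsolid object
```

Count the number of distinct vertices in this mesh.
7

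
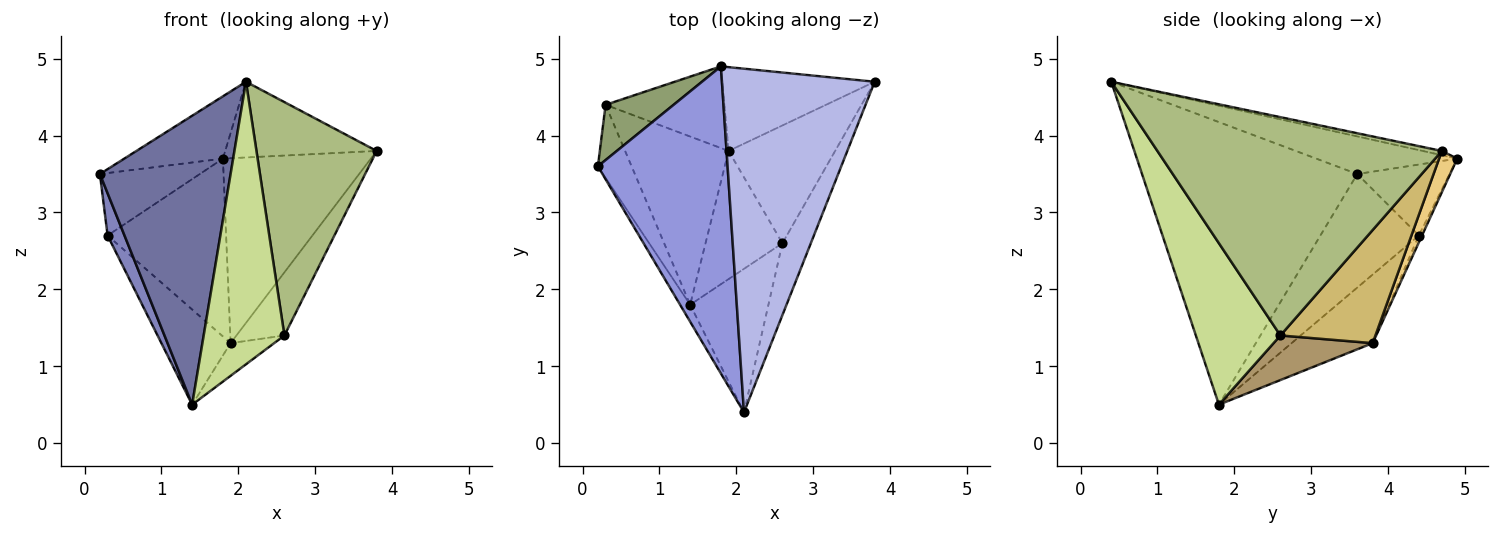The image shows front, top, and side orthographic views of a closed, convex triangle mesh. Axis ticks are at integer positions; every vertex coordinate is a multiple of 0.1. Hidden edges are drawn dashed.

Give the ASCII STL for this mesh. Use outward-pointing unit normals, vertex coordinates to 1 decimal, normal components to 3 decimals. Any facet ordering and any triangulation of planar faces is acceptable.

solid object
 facet normal -0.854 -0.519 -0.031
  outer loop
   vertex 1.4 1.8 0.5
   vertex 2.1 0.4 4.7
   vertex 0.2 3.6 3.5
  endloop
 endfacet
 facet normal -0.946 -0.163 -0.281
  outer loop
   vertex 0.3 4.4 2.7
   vertex 1.4 1.8 0.5
   vertex 0.2 3.6 3.5
  endloop
 endfacet
 facet normal -0.273 0.191 0.943
  outer loop
   vertex 1.8 4.9 3.7
   vertex 0.2 3.6 3.5
   vertex 2.1 0.4 4.7
  endloop
 endfacet
 facet normal -0.027 0.215 0.976
  outer loop
   vertex 1.8 4.9 3.7
   vertex 2.1 0.4 4.7
   vertex 3.8 4.7 3.8
  endloop
 endfacet
 facet normal -0.569 0.616 0.545
  outer loop
   vertex 1.8 4.9 3.7
   vertex 0.3 4.4 2.7
   vertex 0.2 3.6 3.5
  endloop
 endfacet
 facet normal 0.915 -0.387 -0.119
  outer loop
   vertex 2.6 2.6 1.4
   vertex 3.8 4.7 3.8
   vertex 2.1 0.4 4.7
  endloop
 endfacet
 facet normal 0.683 -0.652 -0.331
  outer loop
   vertex 2.6 2.6 1.4
   vertex 2.1 0.4 4.7
   vertex 1.4 1.8 0.5
  endloop
 endfacet
 facet normal -0.500 0.426 -0.754
  outer loop
   vertex 1.9 3.8 1.3
   vertex 1.4 1.8 0.5
   vertex 0.3 4.4 2.7
  endloop
 endfacet
 facet normal 0.490 0.215 -0.845
  outer loop
   vertex 1.9 3.8 1.3
   vertex 2.6 2.6 1.4
   vertex 1.4 1.8 0.5
  endloop
 endfacet
 facet normal 0.683 0.345 -0.643
  outer loop
   vertex 1.9 3.8 1.3
   vertex 3.8 4.7 3.8
   vertex 2.6 2.6 1.4
  endloop
 endfacet
 facet normal 0.111 0.905 -0.410
  outer loop
   vertex 1.9 3.8 1.3
   vertex 1.8 4.9 3.7
   vertex 3.8 4.7 3.8
  endloop
 endfacet
 facet normal -0.025 0.908 -0.417
  outer loop
   vertex 1.9 3.8 1.3
   vertex 0.3 4.4 2.7
   vertex 1.8 4.9 3.7
  endloop
 endfacet
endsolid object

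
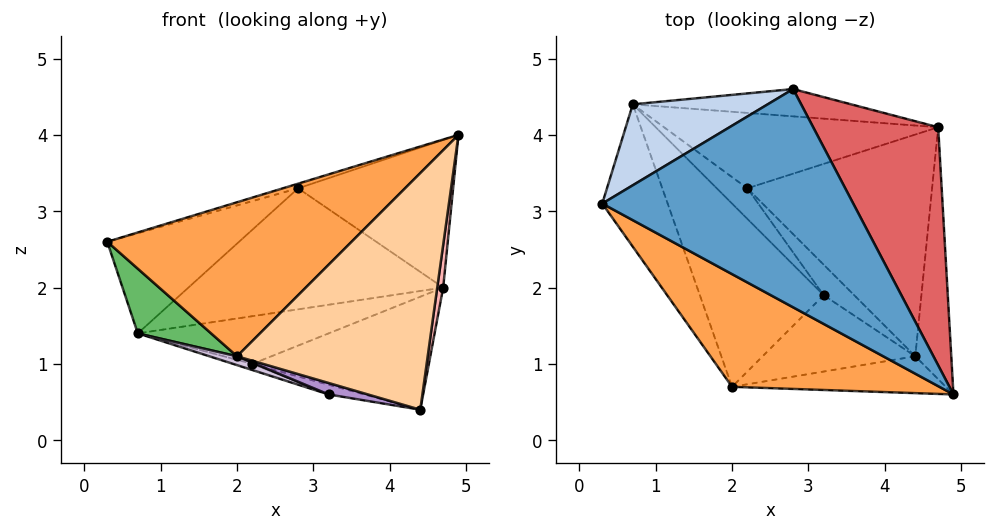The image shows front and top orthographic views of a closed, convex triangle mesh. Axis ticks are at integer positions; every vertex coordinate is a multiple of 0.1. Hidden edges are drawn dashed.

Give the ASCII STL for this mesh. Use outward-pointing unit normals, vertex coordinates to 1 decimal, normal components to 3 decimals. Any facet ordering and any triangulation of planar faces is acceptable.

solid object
 facet normal -0.281 0.020 0.960
  outer loop
   vertex 2.8 4.6 3.3
   vertex 0.3 3.1 2.6
   vertex 4.9 0.6 4.0
  endloop
 endfacet
 facet normal -0.541 0.654 0.529
  outer loop
   vertex 0.7 4.4 1.4
   vertex 0.3 3.1 2.6
   vertex 2.8 4.6 3.3
  endloop
 endfacet
 facet normal -0.526 -0.686 0.502
  outer loop
   vertex 2.0 0.7 1.1
   vertex 4.9 0.6 4.0
   vertex 0.3 3.1 2.6
  endloop
 endfacet
 facet normal 0.119 -0.981 -0.153
  outer loop
   vertex 2.0 0.7 1.1
   vertex 4.4 1.1 0.4
   vertex 4.9 0.6 4.0
  endloop
 endfacet
 facet normal -0.811 -0.242 -0.532
  outer loop
   vertex 2.0 0.7 1.1
   vertex 0.3 3.1 2.6
   vertex 0.7 4.4 1.4
  endloop
 endfacet
 facet normal 0.106 0.970 -0.219
  outer loop
   vertex 4.7 4.1 2.0
   vertex 0.7 4.4 1.4
   vertex 2.8 4.6 3.3
  endloop
 endfacet
 facet normal 0.584 0.428 0.690
  outer loop
   vertex 4.7 4.1 2.0
   vertex 2.8 4.6 3.3
   vertex 4.9 0.6 4.0
  endloop
 endfacet
 facet normal 0.990 -0.024 -0.141
  outer loop
   vertex 4.7 4.1 2.0
   vertex 4.9 0.6 4.0
   vertex 4.4 1.1 0.4
  endloop
 endfacet
 facet normal -0.255 -0.143 -0.956
  outer loop
   vertex 3.2 1.9 0.6
   vertex 4.4 1.1 0.4
   vertex 2.0 0.7 1.1
  endloop
 endfacet
 facet normal -0.345 -0.045 -0.937
  outer loop
   vertex 3.2 1.9 0.6
   vertex 2.0 0.7 1.1
   vertex 0.7 4.4 1.4
  endloop
 endfacet
 facet normal 0.207 0.444 -0.872
  outer loop
   vertex 2.2 3.3 1.0
   vertex 4.7 4.1 2.0
   vertex 4.4 1.1 0.4
  endloop
 endfacet
 facet normal 0.165 0.528 -0.833
  outer loop
   vertex 2.2 3.3 1.0
   vertex 0.7 4.4 1.4
   vertex 4.7 4.1 2.0
  endloop
 endfacet
 facet normal 0.043 0.303 -0.952
  outer loop
   vertex 2.2 3.3 1.0
   vertex 4.4 1.1 0.4
   vertex 3.2 1.9 0.6
  endloop
 endfacet
 facet normal -0.117 0.195 -0.974
  outer loop
   vertex 2.2 3.3 1.0
   vertex 3.2 1.9 0.6
   vertex 0.7 4.4 1.4
  endloop
 endfacet
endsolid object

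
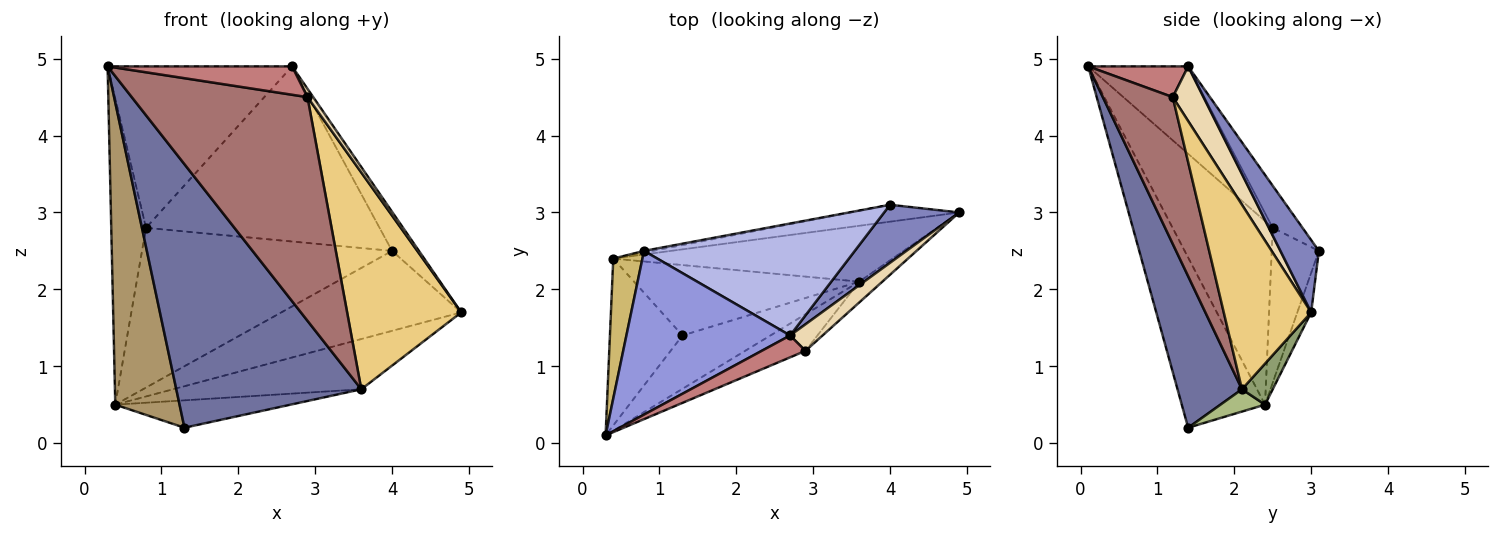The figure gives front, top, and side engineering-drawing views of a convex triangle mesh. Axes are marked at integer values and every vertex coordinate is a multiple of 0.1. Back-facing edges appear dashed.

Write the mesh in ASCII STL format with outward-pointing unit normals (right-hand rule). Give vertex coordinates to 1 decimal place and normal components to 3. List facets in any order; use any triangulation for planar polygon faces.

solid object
 facet normal 0.323 -0.928 -0.188
  outer loop
   vertex 3.6 2.1 0.7
   vertex 0.3 0.1 4.9
   vertex 1.3 1.4 0.2
  endloop
 endfacet
 facet normal 0.624 0.437 0.648
  outer loop
   vertex 2.7 1.4 4.9
   vertex 4.9 3.0 1.7
   vertex 4.0 3.1 2.5
  endloop
 endfacet
 facet normal -0.356 0.656 0.665
  outer loop
   vertex 2.7 1.4 4.9
   vertex 0.8 2.5 2.8
   vertex 0.3 0.1 4.9
  endloop
 endfacet
 facet normal -0.107 0.838 0.536
  outer loop
   vertex 2.7 1.4 4.9
   vertex 4.0 3.1 2.5
   vertex 0.8 2.5 2.8
  endloop
 endfacet
 facet normal 0.109 0.665 -0.739
  outer loop
   vertex 0.4 2.4 0.5
   vertex 4.9 3.0 1.7
   vertex 3.6 2.1 0.7
  endloop
 endfacet
 facet normal 0.092 0.361 -0.928
  outer loop
   vertex 0.4 2.4 0.5
   vertex 3.6 2.1 0.7
   vertex 1.3 1.4 0.2
  endloop
 endfacet
 facet normal -0.075 0.976 -0.206
  outer loop
   vertex 0.4 2.4 0.5
   vertex 4.0 3.1 2.5
   vertex 4.9 3.0 1.7
  endloop
 endfacet
 facet normal -0.185 0.983 -0.011
  outer loop
   vertex 0.4 2.4 0.5
   vertex 0.8 2.5 2.8
   vertex 4.0 3.1 2.5
  endloop
 endfacet
 facet normal -0.750 -0.579 -0.320
  outer loop
   vertex 0.4 2.4 0.5
   vertex 1.3 1.4 0.2
   vertex 0.3 0.1 4.9
  endloop
 endfacet
 facet normal -0.934 0.324 0.148
  outer loop
   vertex 0.4 2.4 0.5
   vertex 0.3 0.1 4.9
   vertex 0.8 2.5 2.8
  endloop
 endfacet
 facet normal 0.606 -0.792 -0.076
  outer loop
   vertex 2.9 1.2 4.5
   vertex 3.6 2.1 0.7
   vertex 4.9 3.0 1.7
  endloop
 endfacet
 facet normal 0.849 -0.159 0.504
  outer loop
   vertex 2.9 1.2 4.5
   vertex 4.9 3.0 1.7
   vertex 2.7 1.4 4.9
  endloop
 endfacet
 facet normal 0.366 -0.919 -0.150
  outer loop
   vertex 2.9 1.2 4.5
   vertex 0.3 0.1 4.9
   vertex 3.6 2.1 0.7
  endloop
 endfacet
 facet normal 0.394 -0.728 0.561
  outer loop
   vertex 2.9 1.2 4.5
   vertex 2.7 1.4 4.9
   vertex 0.3 0.1 4.9
  endloop
 endfacet
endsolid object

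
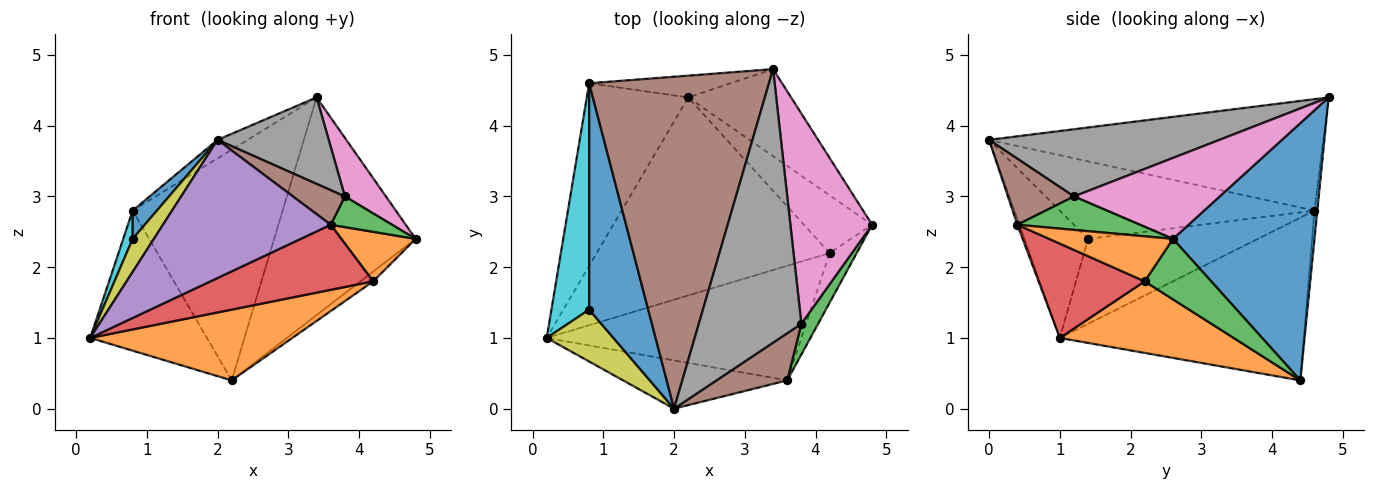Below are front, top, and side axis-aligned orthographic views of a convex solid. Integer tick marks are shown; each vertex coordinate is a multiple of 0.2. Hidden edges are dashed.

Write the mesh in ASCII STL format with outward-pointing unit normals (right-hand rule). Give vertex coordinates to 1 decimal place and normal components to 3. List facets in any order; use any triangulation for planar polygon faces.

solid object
 facet normal 0.680 0.680 -0.272
  outer loop
   vertex 3.4 4.8 4.4
   vertex 4.8 2.6 2.4
   vertex 2.2 4.4 0.4
  endloop
 endfacet
 facet normal 0.278 -0.323 -0.905
  outer loop
   vertex 4.2 2.2 1.8
   vertex 0.2 1.0 1.0
   vertex 2.2 4.4 0.4
  endloop
 endfacet
 facet normal 0.658 0.126 -0.742
  outer loop
   vertex 4.2 2.2 1.8
   vertex 2.2 4.4 0.4
   vertex 4.8 2.6 2.4
  endloop
 endfacet
 facet normal -0.786 0.376 -0.490
  outer loop
   vertex 0.8 4.6 2.8
   vertex 2.2 4.4 0.4
   vertex 0.2 1.0 1.0
  endloop
 endfacet
 facet normal -0.019 0.995 -0.094
  outer loop
   vertex 0.8 4.6 2.8
   vertex 3.4 4.8 4.4
   vertex 2.2 4.4 0.4
  endloop
 endfacet
 facet normal -0.526 0.047 0.849
  outer loop
   vertex 0.8 4.6 2.8
   vertex 2.0 0.0 3.8
   vertex 3.4 4.8 4.4
  endloop
 endfacet
 facet normal 0.690 -0.194 0.697
  outer loop
   vertex 3.8 1.2 3.0
   vertex 4.8 2.6 2.4
   vertex 3.4 4.8 4.4
  endloop
 endfacet
 facet normal 0.530 -0.256 0.809
  outer loop
   vertex 3.8 1.2 3.0
   vertex 3.4 4.8 4.4
   vertex 2.0 0.0 3.8
  endloop
 endfacet
 facet normal -0.850 -0.283 0.445
  outer loop
   vertex 0.8 1.4 2.4
   vertex 0.2 1.0 1.0
   vertex 2.0 0.0 3.8
  endloop
 endfacet
 facet normal -0.913 -0.051 0.406
  outer loop
   vertex 0.8 1.4 2.4
   vertex 0.8 4.6 2.8
   vertex 0.2 1.0 1.0
  endloop
 endfacet
 facet normal -0.793 -0.076 0.604
  outer loop
   vertex 0.8 1.4 2.4
   vertex 2.0 0.0 3.8
   vertex 0.8 4.6 2.8
  endloop
 endfacet
 facet normal 0.762 -0.457 -0.457
  outer loop
   vertex 3.6 0.4 2.6
   vertex 4.2 2.2 1.8
   vertex 4.8 2.6 2.4
  endloop
 endfacet
 facet normal 0.816 -0.408 0.408
  outer loop
   vertex 3.6 0.4 2.6
   vertex 4.8 2.6 2.4
   vertex 3.8 1.2 3.0
  endloop
 endfacet
 facet normal 0.307 -0.470 -0.828
  outer loop
   vertex 3.6 0.4 2.6
   vertex 0.2 1.0 1.0
   vertex 4.2 2.2 1.8
  endloop
 endfacet
 facet normal -0.011 -0.944 -0.330
  outer loop
   vertex 3.6 0.4 2.6
   vertex 2.0 0.0 3.8
   vertex 0.2 1.0 1.0
  endloop
 endfacet
 facet normal 0.601 -0.472 0.644
  outer loop
   vertex 3.6 0.4 2.6
   vertex 3.8 1.2 3.0
   vertex 2.0 0.0 3.8
  endloop
 endfacet
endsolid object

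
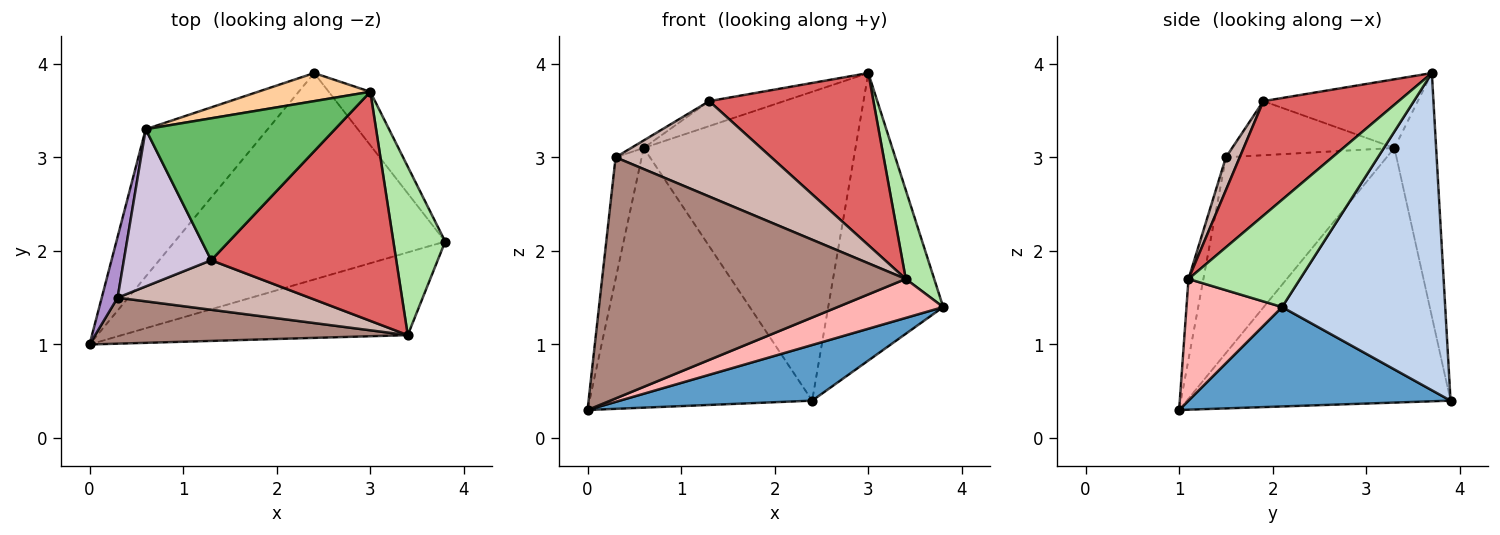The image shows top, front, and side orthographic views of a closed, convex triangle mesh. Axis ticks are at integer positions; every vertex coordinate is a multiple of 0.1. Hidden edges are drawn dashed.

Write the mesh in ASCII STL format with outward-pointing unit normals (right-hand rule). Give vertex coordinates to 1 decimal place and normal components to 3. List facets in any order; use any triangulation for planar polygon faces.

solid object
 facet normal 0.334 -0.245 -0.910
  outer loop
   vertex 2.4 3.9 0.4
   vertex 3.8 2.1 1.4
   vertex 0.0 1.0 0.3
  endloop
 endfacet
 facet normal 0.813 0.573 -0.107
  outer loop
   vertex 3.0 3.7 3.9
   vertex 3.8 2.1 1.4
   vertex 2.4 3.9 0.4
  endloop
 endfacet
 facet normal -0.718 0.606 -0.344
  outer loop
   vertex 0.6 3.3 3.1
   vertex 2.4 3.9 0.4
   vertex 0.0 1.0 0.3
  endloop
 endfacet
 facet normal -0.192 0.977 0.089
  outer loop
   vertex 0.6 3.3 3.1
   vertex 3.0 3.7 3.9
   vertex 2.4 3.9 0.4
  endloop
 endfacet
 facet normal -0.336 0.163 0.928
  outer loop
   vertex 1.3 1.9 3.6
   vertex 3.0 3.7 3.9
   vertex 0.6 3.3 3.1
  endloop
 endfacet
 facet normal 0.878 -0.224 0.424
  outer loop
   vertex 3.4 1.1 1.7
   vertex 3.8 2.1 1.4
   vertex 3.0 3.7 3.9
  endloop
 endfacet
 facet normal 0.443 -0.538 0.717
  outer loop
   vertex 3.4 1.1 1.7
   vertex 3.0 3.7 3.9
   vertex 1.3 1.9 3.6
  endloop
 endfacet
 facet normal 0.359 -0.397 -0.844
  outer loop
   vertex 3.4 1.1 1.7
   vertex 0.0 1.0 0.3
   vertex 3.8 2.1 1.4
  endloop
 endfacet
 facet normal -0.984 0.160 0.080
  outer loop
   vertex 0.3 1.5 3.0
   vertex 0.6 3.3 3.1
   vertex 0.0 1.0 0.3
  endloop
 endfacet
 facet normal -0.526 0.040 0.850
  outer loop
   vertex 0.3 1.5 3.0
   vertex 1.3 1.9 3.6
   vertex 0.6 3.3 3.1
  endloop
 endfacet
 facet normal -0.048 -0.981 0.187
  outer loop
   vertex 0.3 1.5 3.0
   vertex 0.0 1.0 0.3
   vertex 3.4 1.1 1.7
  endloop
 endfacet
 facet normal 0.078 -0.885 0.459
  outer loop
   vertex 0.3 1.5 3.0
   vertex 3.4 1.1 1.7
   vertex 1.3 1.9 3.6
  endloop
 endfacet
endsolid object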